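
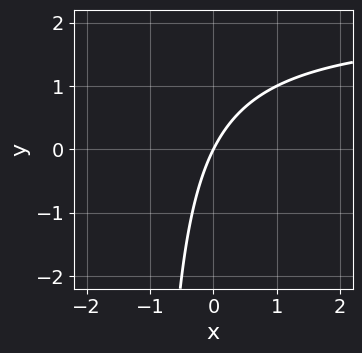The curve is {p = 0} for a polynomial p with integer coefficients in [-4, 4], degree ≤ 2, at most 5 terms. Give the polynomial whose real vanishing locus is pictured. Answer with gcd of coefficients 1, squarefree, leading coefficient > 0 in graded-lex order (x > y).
1. Degree: a generic line meets the curve in up to 2 points, so deg p = 2.
2. From the axis intercepts and sections: one x-axis crossing is at x = 0; it crosses the y-axis at the gridline y = 0.
3. These observations pin down the coefficients.

x*y - 2*x + y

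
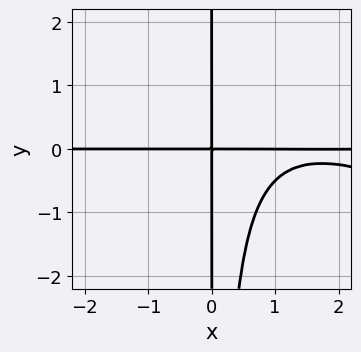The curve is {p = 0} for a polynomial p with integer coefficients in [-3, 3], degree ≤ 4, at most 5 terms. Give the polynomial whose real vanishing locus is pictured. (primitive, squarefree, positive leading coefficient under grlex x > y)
x^3*y + 2*x^2*y^2 - 3*x^2*y + 3*x*y

First, the degree is 4 — the shape is more complex than any degree-3 curve.
Next, from the axis intercepts and sections: the visible x-axis segment lies entirely on the curve; every point of the y-axis in the box is on the curve.
Finally, solving for integer coefficients yields p as stated.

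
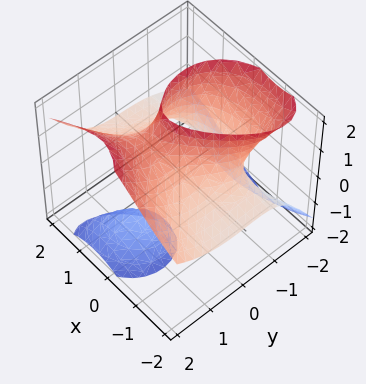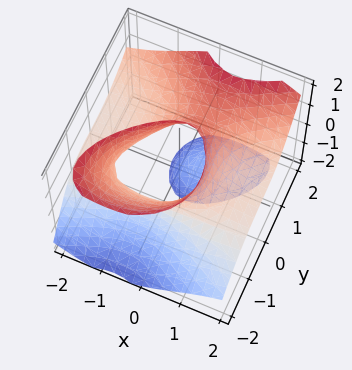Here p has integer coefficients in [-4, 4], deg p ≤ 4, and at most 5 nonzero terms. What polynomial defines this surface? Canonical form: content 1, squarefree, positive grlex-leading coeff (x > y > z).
(a) The picture has 2 separate pieces. Treating them together as one polynomial.
(b) The degree is 3 — no degree-2 surface has this shape.
(c) From the visible intercepts: the surface avoids every integer x-axis point in the box; one y-axis crossing is at y = -1.
(d) Solving for integer coefficients yields p as stated.

3*x^2*z - 2*x*y*z - 2*y^3 + 2*y*z^2 - 2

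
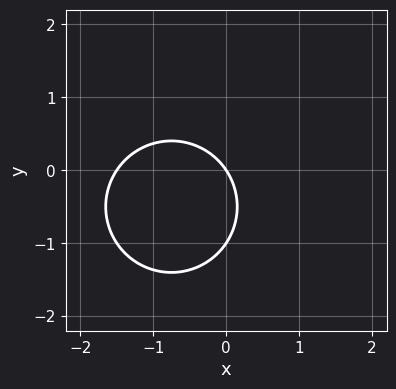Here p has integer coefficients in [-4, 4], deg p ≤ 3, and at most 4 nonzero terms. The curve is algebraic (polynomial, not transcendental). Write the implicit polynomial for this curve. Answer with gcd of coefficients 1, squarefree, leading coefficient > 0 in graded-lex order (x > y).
2*x^2 + 2*y^2 + 3*x + 2*y

(a) Degree: the shape is more complex than any degree-1 curve, so deg p = 2.
(b) Checking where it meets the axes: it crosses the x-axis at the gridline x = 0; among the integer gridlines, it crosses the y-axis at y ∈ {-1, 0}.
(c) These observations pin down the coefficients.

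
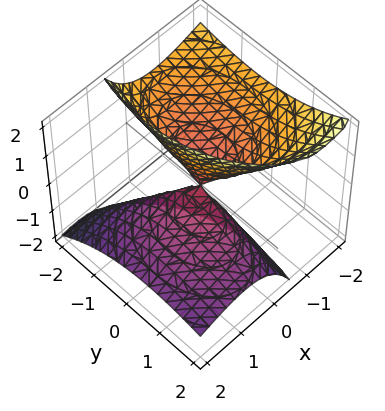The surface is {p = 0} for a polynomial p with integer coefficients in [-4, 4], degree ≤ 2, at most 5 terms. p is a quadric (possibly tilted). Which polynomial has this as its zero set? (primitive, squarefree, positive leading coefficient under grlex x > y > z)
I count 2 distinct pieces. Treating them together as one polynomial.
The degree is 2 — the shape is more complex than any degree-1 surface.
Observable constraints: it meets the y-axis at y = 0 (among the integer gridlines); it meets the z-axis at z = 0 (among the integer gridlines).
Putting this together gives p.

2*x^2 + 3*x*z + y^2 + y*z - z^2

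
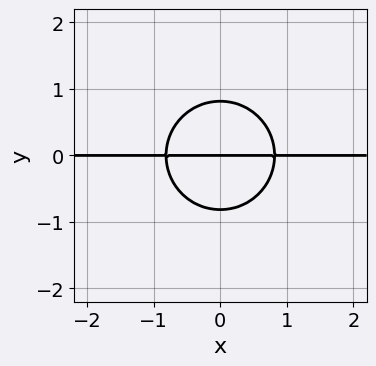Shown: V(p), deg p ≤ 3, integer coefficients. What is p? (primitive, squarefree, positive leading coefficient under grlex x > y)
(a) deg p = 3. A generic line meets the curve in up to 3 points.
(b) Symmetries: mirror symmetry x ↦ −x ⇒ only even powers of x.
(c) Observable constraints: the visible x-axis segment lies entirely on the curve; it crosses the y-axis at the gridline y = 0.
(d) Together with the visible shape, these determine p as stated.

3*x^2*y + 3*y^3 - 2*y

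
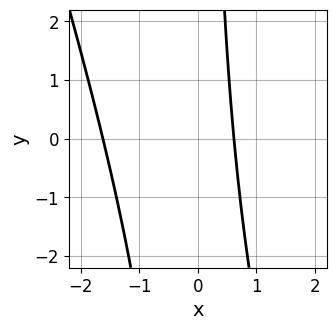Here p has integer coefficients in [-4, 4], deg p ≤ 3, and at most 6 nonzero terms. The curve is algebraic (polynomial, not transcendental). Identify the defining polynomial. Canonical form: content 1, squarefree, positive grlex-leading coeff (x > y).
3*x^2 + x*y + 3*x - 3

(a) deg p = 2. No degree-1 curve has this shape.
(b) Against the integer gridlines: no y-intercept at any integer in the box.
(c) Matching integer coefficients to the picture gives p.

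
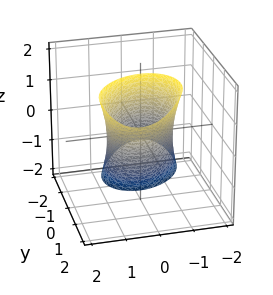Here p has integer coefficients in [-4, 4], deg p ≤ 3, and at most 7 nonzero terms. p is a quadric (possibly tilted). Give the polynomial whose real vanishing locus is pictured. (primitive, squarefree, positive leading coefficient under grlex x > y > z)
2*x^2 - x*y + 2*y^2 - 3*y*z + z^2 - 2

First, deg p = 2.
Then, from the axis intercepts and sections: the x-axis gridline crossings are at x ∈ {-1, 1}; the y-axis gridline crossings are at y ∈ {-1, 1}.
Finally, these observations pin down the coefficients.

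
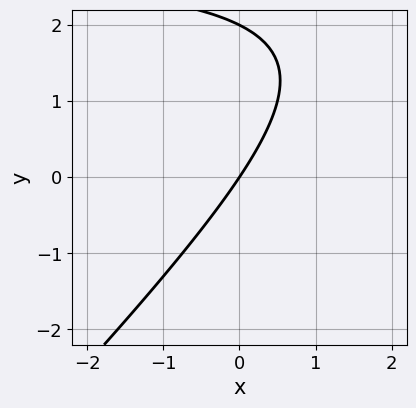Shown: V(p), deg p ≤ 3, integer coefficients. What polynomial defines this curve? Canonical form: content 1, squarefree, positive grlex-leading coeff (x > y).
1. The degree is 2 — the shape is more complex than any degree-1 curve.
2. Against the integer gridlines: it crosses the x-axis at the gridline x = 0; among the integer gridlines, it crosses the y-axis at y ∈ {0, 2}.
3. Putting this together gives p.

x*y - y^2 - 3*x + 2*y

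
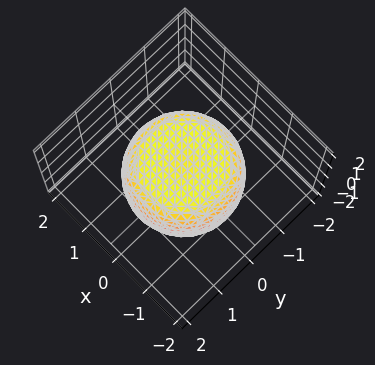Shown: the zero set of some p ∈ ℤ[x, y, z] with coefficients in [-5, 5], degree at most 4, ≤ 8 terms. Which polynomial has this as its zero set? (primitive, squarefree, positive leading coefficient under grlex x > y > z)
Degree: the shape is more complex than any degree-3 surface, so deg p = 4.
By symmetry, the surface is invariant under rotation about z: p = q(x² + y², z).
Checking where it meets the axes: a circular section at z = -1 has radius exactly 1; the z-axis gridline crossings are at z ∈ {-1, 1}.
Together with the visible shape, these determine p as stated.

2*x^4 + 4*x^2*y^2 + 2*y^4 - 2*x^2 - 2*y^2 + 3*z^2 - 3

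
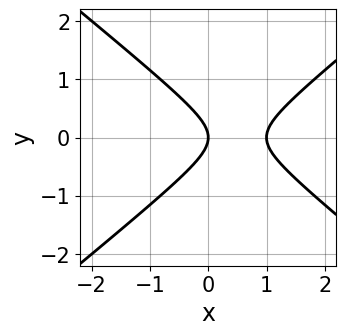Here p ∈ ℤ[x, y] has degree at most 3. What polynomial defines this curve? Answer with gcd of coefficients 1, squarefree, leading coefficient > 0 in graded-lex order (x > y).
2*x^2 - 3*y^2 - 2*x

deg p = 2.
Symmetries: the y ↦ −y reflection is a symmetry, so y appears only in even powers.
From the visible intercepts: one y-axis crossing is at y = 0; the x-axis gridline crossings are at x ∈ {0, 1}.
Fitting integer coefficients to these (and the overall shape) gives p.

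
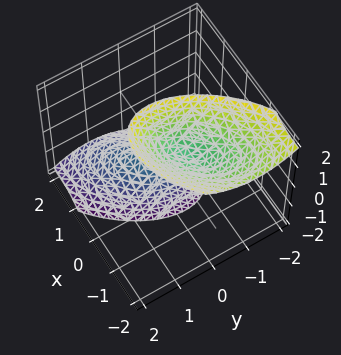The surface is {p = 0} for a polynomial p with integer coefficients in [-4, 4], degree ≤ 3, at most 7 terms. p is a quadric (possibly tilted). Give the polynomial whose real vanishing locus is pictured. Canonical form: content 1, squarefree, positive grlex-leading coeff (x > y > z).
3*x^2 - 3*x*y + 3*x*z + 3*y^2 - z^2 + 1

(a) The picture has 2 separate pieces. Treating them together as one polynomial.
(b) The degree is 2 — the shape is more complex than any degree-1 surface.
(c) Observable constraints: it misses every integer gridline on the x-axis; it misses every integer gridline on the y-axis.
(d) Fitting integer coefficients to these (and the overall shape) gives p. Check: (0, 0, 1) on the z-axis lies on the surface, and p(0, 0, 1) = 0. ✓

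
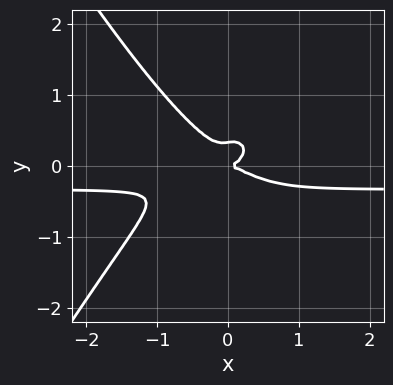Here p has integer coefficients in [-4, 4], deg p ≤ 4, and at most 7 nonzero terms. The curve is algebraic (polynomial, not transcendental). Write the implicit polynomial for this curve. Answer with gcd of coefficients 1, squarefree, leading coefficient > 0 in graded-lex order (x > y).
3*x^3*y - x*y^3 + x^3 + 3*y^3 - y^2

1. The degree is 4 — no degree-3 curve has this shape.
2. From the visible intercepts: it crosses the x-axis at the gridline x = 0; one y-axis crossing is at y = 0.
3. Together with the visible shape, these determine p as stated.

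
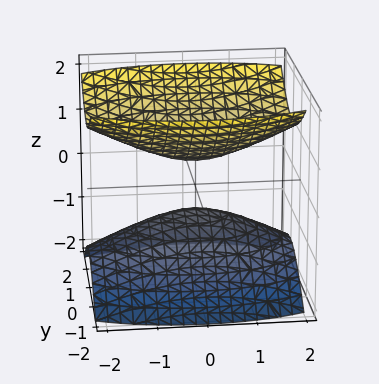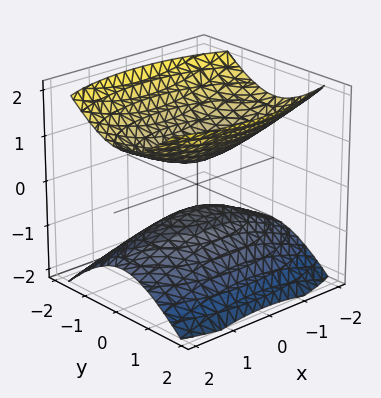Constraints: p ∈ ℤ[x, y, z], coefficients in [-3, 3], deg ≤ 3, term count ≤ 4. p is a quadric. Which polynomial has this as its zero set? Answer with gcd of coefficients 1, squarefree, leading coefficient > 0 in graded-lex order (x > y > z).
(a) There are 2 components. They look like related sheets of one shape, so recover p as a whole.
(b) Degree: two separate bowl-shaped sheets opening away from each other; a quadric, so deg p = 2.
(c) Symmetries: it's symmetric under y → −y, forcing even powers of y; mirror symmetry z ↦ −z ⇒ only even powers of z; mirror symmetry x ↦ −x ⇒ only even powers of x.
(d) From the axis intercepts and sections: no x-intercept at any integer in the box; the surface avoids every integer y-axis point in the box.
(e) Solving for integer coefficients yields p as stated.

x^2 + 3*y^2 - 3*z^2 + 1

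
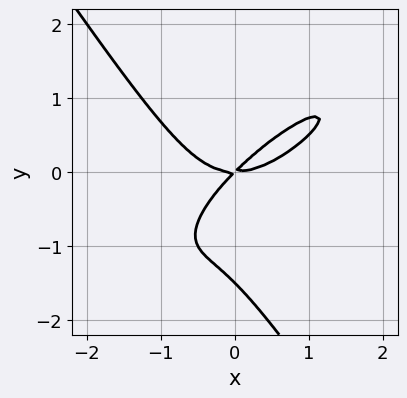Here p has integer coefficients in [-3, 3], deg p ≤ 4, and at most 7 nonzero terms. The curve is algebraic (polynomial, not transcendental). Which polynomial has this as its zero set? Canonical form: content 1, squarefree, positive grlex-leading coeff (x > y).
Degree: a generic line meets the curve in up to 3 points, so deg p = 3.
Reading off the gridlines: it crosses the x-axis at the gridline x = 0; one y-axis crossing is at y = 0.
Together with the visible shape, these determine p as stated.

2*x^3 - 3*x^2*y + 2*y^3 - 3*x*y + 3*y^2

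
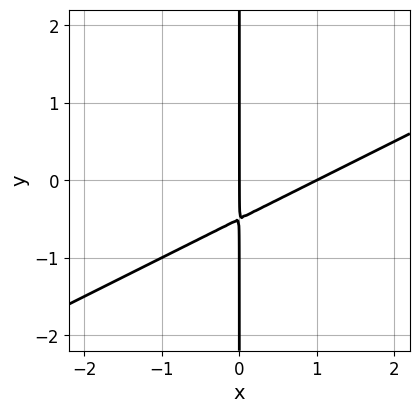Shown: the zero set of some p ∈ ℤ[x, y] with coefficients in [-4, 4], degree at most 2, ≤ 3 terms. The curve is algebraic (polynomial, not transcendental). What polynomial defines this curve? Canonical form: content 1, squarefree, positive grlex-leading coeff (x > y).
x^2 - 2*x*y - x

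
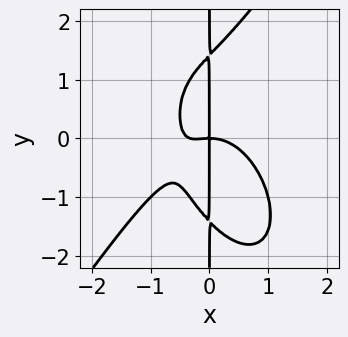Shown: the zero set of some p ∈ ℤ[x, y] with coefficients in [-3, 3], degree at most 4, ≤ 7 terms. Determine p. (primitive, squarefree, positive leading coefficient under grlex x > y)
(a) Degree: the shape is more complex than any degree-3 curve, so deg p = 4.
(b) Observable constraints: the visible y-axis segment lies entirely on the curve; one x-axis crossing is at x = 0.
(c) Assembling these constraints gives the stated polynomial.

3*x^4 - x*y^3 + x^3 + 3*x^2*y + 2*x*y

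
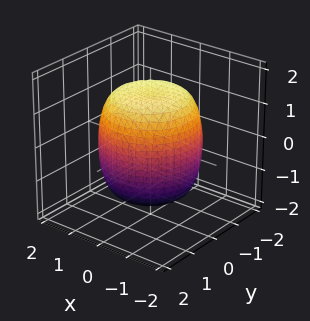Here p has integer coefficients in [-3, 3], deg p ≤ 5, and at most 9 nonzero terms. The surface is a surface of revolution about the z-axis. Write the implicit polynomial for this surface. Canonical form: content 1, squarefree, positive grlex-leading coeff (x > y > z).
x^4 + 2*x^2*y^2 + y^4 - x^2 - y^2 + z^2 - 2

First, deg p = 4. A generic line meets the surface in up to 4 points.
Next, by symmetry, every cross-section ⟂ z is a circle, so x, y appear only via x² + y².
Then, checking where it meets the axes: a circular section at z = 1 has radius between 1 and 2.
Finally, fitting integer coefficients to these (and the overall shape) gives p.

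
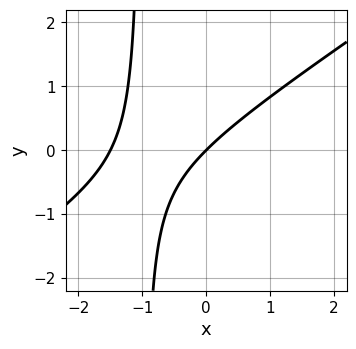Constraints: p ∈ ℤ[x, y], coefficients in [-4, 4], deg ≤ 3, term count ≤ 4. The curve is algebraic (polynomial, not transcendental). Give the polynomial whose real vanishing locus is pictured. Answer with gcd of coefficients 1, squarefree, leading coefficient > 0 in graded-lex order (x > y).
2*x^2 - 3*x*y + 3*x - 3*y

First, the degree is 2 — a generic line meets the curve in up to 2 points.
Then, from the visible intercepts: one y-axis crossing is at y = 0; it meets the x-axis at x = 0 (among the integer gridlines).
Finally, the integer polynomial consistent with all of this is the stated p.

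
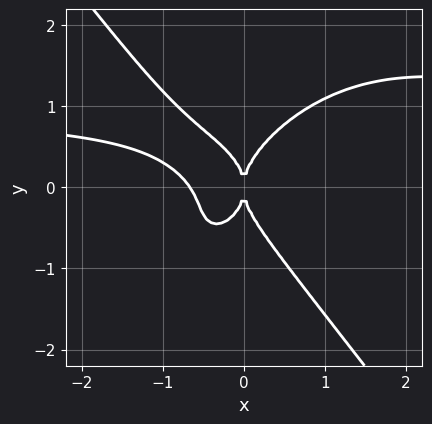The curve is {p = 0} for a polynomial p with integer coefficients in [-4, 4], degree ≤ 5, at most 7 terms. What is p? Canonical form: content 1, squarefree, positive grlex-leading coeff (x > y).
(a) The degree is 4 — no degree-3 curve has this shape.
(b) From the visible intercepts: it meets the x-axis at x = 0 (among the integer gridlines); it crosses the y-axis at the gridline y = 0.
(c) Solving for integer coefficients yields p as stated.

3*x^3*y - x^2*y^2 + 2*y^4 - 3*x^3 - 2*x^2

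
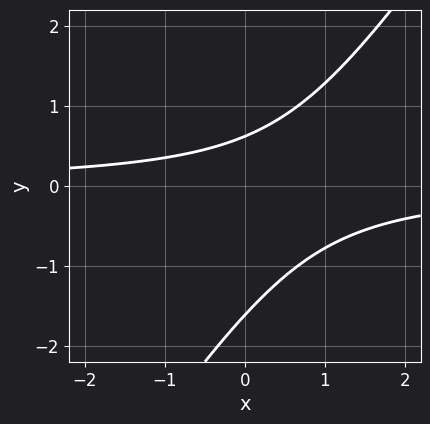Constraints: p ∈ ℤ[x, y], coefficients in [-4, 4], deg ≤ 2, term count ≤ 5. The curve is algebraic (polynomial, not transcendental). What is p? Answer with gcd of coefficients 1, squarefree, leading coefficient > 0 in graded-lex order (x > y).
1. deg p = 2.
2. From the axis intercepts and sections: it misses every integer gridline on the x-axis.
3. Solving for integer coefficients yields p as stated.

3*x*y - 2*y^2 - 2*y + 2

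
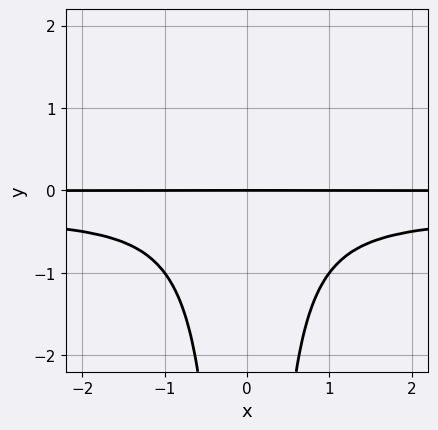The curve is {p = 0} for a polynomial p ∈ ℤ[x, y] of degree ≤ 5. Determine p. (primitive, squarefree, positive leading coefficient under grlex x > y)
Degree: a generic line meets the curve in up to 4 points, so deg p = 4.
Symmetries: the x ↦ −x reflection is a symmetry, so x appears only in even powers.
Observable constraints: every point of the x-axis in the box is on the curve; one y-axis crossing is at y = 0.
Matching integer coefficients to the picture gives p.

3*x^2*y^2 + x^2*y + 2*y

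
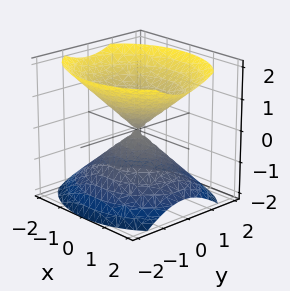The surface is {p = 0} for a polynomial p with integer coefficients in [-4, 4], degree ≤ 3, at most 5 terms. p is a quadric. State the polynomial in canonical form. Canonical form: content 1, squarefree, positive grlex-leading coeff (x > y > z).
2*x^2 + 3*y^2 - 3*z^2

(a) The picture has 2 separate pieces. They look like related sheets of one shape, so recover p as a whole.
(b) The degree is 2 — two nappes meeting at a single point; a quadric.
(c) Symmetries: the y ↦ −y reflection is a symmetry, so y appears only in even powers; the z ↦ −z reflection is a symmetry, so z appears only in even powers; the x ↦ −x reflection is a symmetry, so x appears only in even powers.
(d) Reading off the gridlines: it meets the x-axis at x = 0 (among the integer gridlines); it crosses the y-axis at the gridline y = 0; it crosses the z-axis at the gridline z = 0.
(e) Putting this together gives p.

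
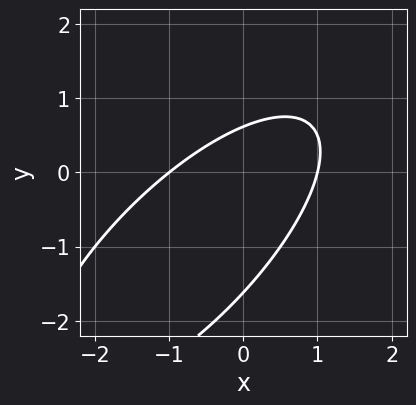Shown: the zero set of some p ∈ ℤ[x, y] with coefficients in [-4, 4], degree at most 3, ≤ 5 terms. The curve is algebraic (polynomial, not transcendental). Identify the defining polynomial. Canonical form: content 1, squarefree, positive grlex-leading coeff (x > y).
(a) Degree: the shape is more complex than any degree-1 curve, so deg p = 2.
(b) Reading off the gridlines: among the integer gridlines, it crosses the x-axis at x ∈ {-1, 1}.
(c) Together with the visible shape, these determine p as stated.

2*x^2 - 3*x*y + 2*y^2 + 2*y - 2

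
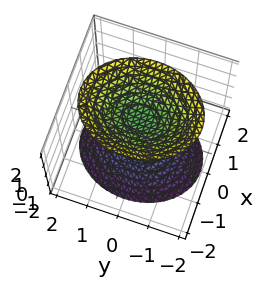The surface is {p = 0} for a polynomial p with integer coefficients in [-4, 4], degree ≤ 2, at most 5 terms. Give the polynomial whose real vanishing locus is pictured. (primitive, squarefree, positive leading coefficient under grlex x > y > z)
3*x^2 + 2*y^2 - 2*z^2 + 2

(a) The picture has 2 separate pieces. Treating them together as one polynomial.
(b) The degree is 2 — two sheets facing apart; a quadric.
(c) Symmetries: mirror symmetry y ↦ −y ⇒ only even powers of y; it's symmetric under z → −z, forcing even powers of z; it's symmetric under x → −x, forcing even powers of x.
(d) From the visible intercepts: the z-axis gridline crossings are at z ∈ {-1, 1}; the surface avoids every integer x-axis point in the box; the surface avoids every integer y-axis point in the box.
(e) These observations pin down the coefficients.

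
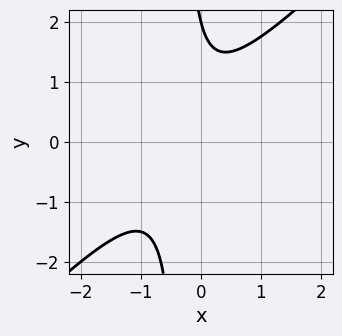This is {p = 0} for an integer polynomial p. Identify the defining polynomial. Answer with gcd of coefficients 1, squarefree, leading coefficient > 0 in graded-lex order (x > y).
deg p = 2. A generic line meets the curve in up to 2 points.
Reading off the gridlines: it meets the y-axis at y = 2 (among the integer gridlines); no x-intercept at any integer in the box.
Fitting integer coefficients to these (and the overall shape) gives p.

3*x^2 - 3*x*y + 2*x - y + 2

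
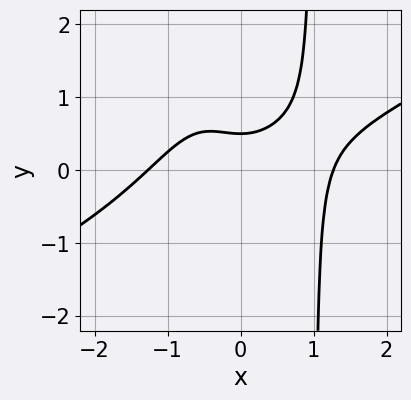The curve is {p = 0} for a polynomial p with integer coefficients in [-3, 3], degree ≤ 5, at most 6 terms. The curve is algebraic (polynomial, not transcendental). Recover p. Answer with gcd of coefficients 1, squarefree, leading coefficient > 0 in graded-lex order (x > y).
x^4 - 2*x^3*y - x^2 + 2*y - 1

Degree: no degree-3 curve has this shape, so deg p = 4.
Solving for integer coefficients yields p as stated.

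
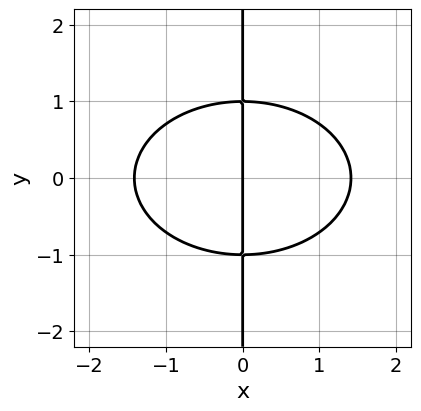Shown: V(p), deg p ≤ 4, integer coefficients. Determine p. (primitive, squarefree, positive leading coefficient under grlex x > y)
x^3 + 2*x*y^2 - 2*x

1. deg p = 3. No degree-2 curve has this shape.
2. Symmetries: mirror symmetry y ↦ −y ⇒ only even powers of y.
3. From the visible intercepts: one x-axis crossing is at x = 0; the visible y-axis segment lies entirely on the curve.
4. Matching integer coefficients to the picture gives p.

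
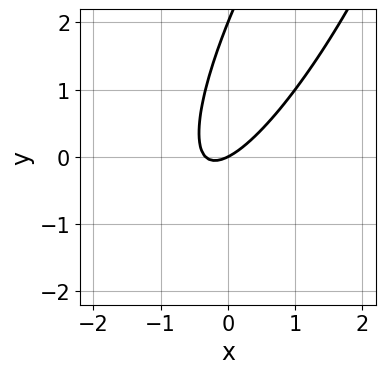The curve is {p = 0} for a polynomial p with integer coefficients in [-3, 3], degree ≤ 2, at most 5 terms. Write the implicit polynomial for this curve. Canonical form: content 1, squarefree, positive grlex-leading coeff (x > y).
3*x^2 - 3*x*y + y^2 + x - 2*y

(a) Degree: a generic line meets the curve in up to 2 points, so deg p = 2.
(b) From the visible intercepts: it crosses the x-axis at the gridline x = 0; among the integer gridlines, it crosses the y-axis at y ∈ {0, 2}.
(c) Matching integer coefficients to the picture gives p.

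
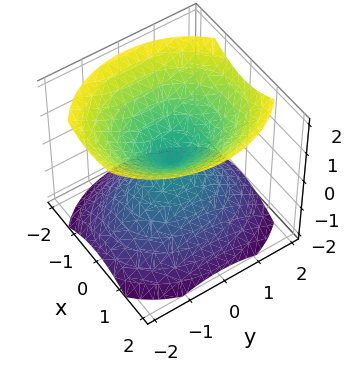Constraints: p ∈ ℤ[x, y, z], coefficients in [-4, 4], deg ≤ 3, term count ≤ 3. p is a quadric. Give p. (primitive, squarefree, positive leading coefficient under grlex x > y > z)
3*x^2 + 2*y^2 - 3*z^2

(a) I count 2 distinct pieces. Treating them together as one polynomial.
(b) Degree: a double cone through the origin; a quadric, so deg p = 2.
(c) Symmetries: the z ↦ −z reflection is a symmetry, so z appears only in even powers; it's symmetric under y → −y, forcing even powers of y; mirror symmetry x ↦ −x ⇒ only even powers of x.
(d) From the axis intercepts and sections: it crosses the y-axis at the gridline y = 0; it meets the z-axis at z = 0 (among the integer gridlines).
(e) Matching integer coefficients to the picture gives p.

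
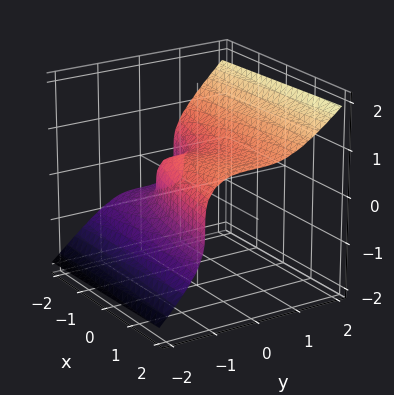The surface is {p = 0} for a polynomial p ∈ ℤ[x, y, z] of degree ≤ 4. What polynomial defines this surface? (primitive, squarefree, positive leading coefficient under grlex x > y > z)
(a) deg p = 3.
(b) Observable constraints: one x-axis crossing is at x = -1.
(c) Matching integer coefficients to the picture gives p.

2*y^3 - 3*z^3 + x + 1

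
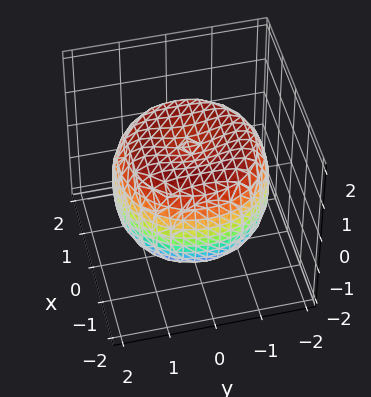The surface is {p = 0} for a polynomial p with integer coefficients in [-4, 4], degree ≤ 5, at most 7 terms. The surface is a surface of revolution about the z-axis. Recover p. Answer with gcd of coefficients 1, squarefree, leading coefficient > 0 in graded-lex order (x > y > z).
x^4 + 2*x^2*y^2 + y^4 - 2*x^2 - 2*y^2 + 2*z^2 - 2

1. Degree: no degree-3 surface has this shape, so deg p = 4.
2. Symmetry: the surface is invariant under rotation about z: p = q(x² + y², z).
3. From the axis intercepts and sections: a circular section at z = 0 has radius between 1 and 2; the z-axis gridline crossings are at z ∈ {-1, 1}.
4. The integer polynomial consistent with all of this is the stated p.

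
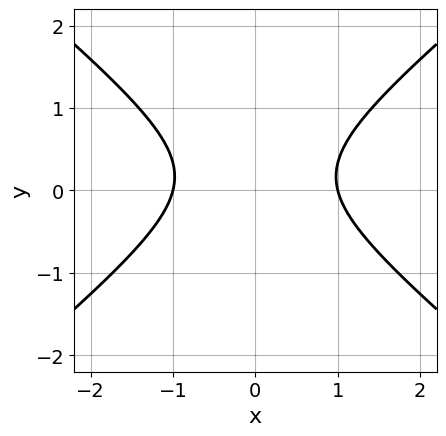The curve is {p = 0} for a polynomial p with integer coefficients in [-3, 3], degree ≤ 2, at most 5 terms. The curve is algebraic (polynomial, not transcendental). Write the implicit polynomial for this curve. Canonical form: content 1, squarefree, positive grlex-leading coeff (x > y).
2*x^2 - 3*y^2 + y - 2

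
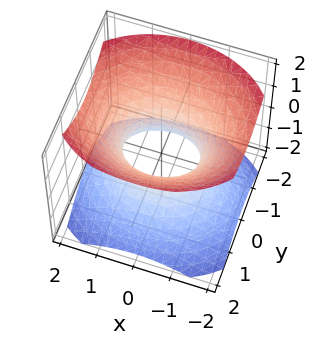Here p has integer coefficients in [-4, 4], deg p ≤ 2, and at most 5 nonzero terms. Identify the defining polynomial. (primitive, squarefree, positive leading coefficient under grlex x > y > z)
First, the degree is 2 — an hourglass — one-sheet hyperboloid; a quadric.
Next, symmetries: mirror symmetry y ↦ −y ⇒ only even powers of y; the x ↦ −x reflection is a symmetry, so x appears only in even powers; the z ↦ −z reflection is a symmetry, so z appears only in even powers.
Next, checking where it meets the axes: no z-intercept at any integer in the box; among the integer gridlines, it crosses the x-axis at x ∈ {-1, 1}.
Finally, assembling these constraints gives the stated polynomial.

2*x^2 + 3*y^2 - 3*z^2 - 2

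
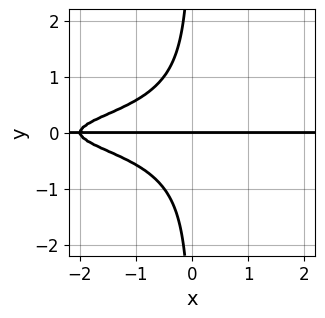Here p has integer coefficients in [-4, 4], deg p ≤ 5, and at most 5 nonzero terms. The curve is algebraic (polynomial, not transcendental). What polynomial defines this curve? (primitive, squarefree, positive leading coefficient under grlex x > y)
3*x*y^3 + x*y + 2*y

Degree: a generic line meets the curve in up to 4 points, so deg p = 4.
Reading off the gridlines: it crosses the y-axis at the gridline y = 0; the visible x-axis segment lies entirely on the curve.
Matching integer coefficients to the picture gives p.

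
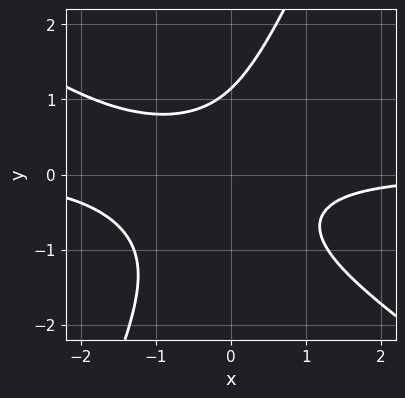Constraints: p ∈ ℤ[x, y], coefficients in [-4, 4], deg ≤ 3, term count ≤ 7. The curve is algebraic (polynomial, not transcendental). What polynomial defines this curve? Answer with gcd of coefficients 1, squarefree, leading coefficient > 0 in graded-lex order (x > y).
(a) Degree: no degree-2 curve has this shape, so deg p = 3.
(b) Observable constraints: it misses every integer gridline on the x-axis.
(c) These observations pin down the coefficients.

3*x^2*y + 3*x*y^2 - 2*y^3 + 3*x*y + 3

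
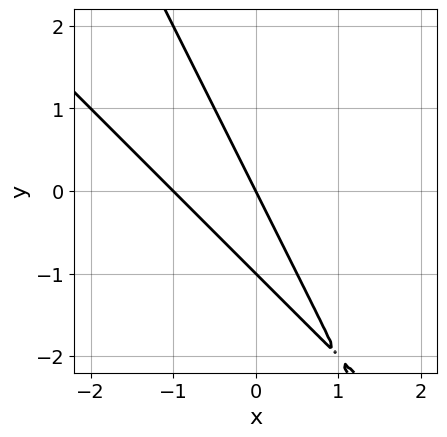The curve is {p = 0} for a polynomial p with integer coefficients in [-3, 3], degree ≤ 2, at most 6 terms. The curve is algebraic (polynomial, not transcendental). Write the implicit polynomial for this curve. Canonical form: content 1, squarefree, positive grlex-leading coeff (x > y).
2*x^2 + 3*x*y + y^2 + 2*x + y

1. The degree is 2 — the shape is more complex than any degree-1 curve.
2. Against the integer gridlines: the y-axis gridline crossings are at y ∈ {-1, 0}; among the integer gridlines, it crosses the x-axis at x ∈ {-1, 0}.
3. Solving for integer coefficients yields p as stated.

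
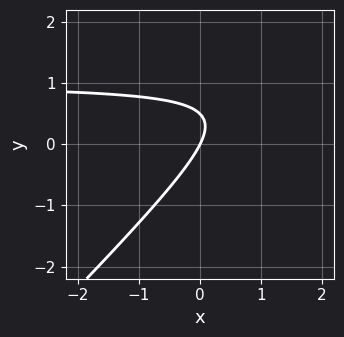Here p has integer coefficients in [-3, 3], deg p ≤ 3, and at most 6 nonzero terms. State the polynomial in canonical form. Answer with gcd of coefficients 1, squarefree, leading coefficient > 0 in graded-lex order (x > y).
2*x*y - 2*y^2 - 2*x + y

(a) Degree: the shape is more complex than any degree-1 curve, so deg p = 2.
(b) From the visible intercepts: it meets the y-axis at y = 0 (among the integer gridlines); it meets the x-axis at x = 0 (among the integer gridlines).
(c) Together with the visible shape, these determine p as stated.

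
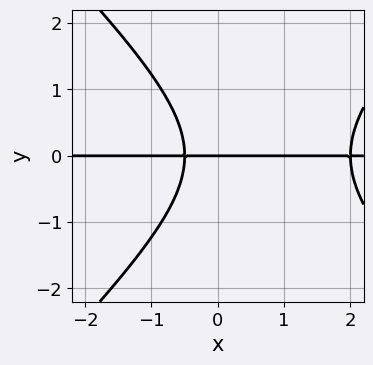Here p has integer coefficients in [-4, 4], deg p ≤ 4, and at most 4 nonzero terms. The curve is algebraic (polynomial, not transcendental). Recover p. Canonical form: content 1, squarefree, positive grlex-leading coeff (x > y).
2*x^2*y - 2*y^3 - 3*x*y - 2*y

deg p = 3. No degree-2 curve has this shape.
Checking where it meets the axes: the visible x-axis segment lies entirely on the curve; it crosses the y-axis at the gridline y = 0.
Fitting integer coefficients to these (and the overall shape) gives p.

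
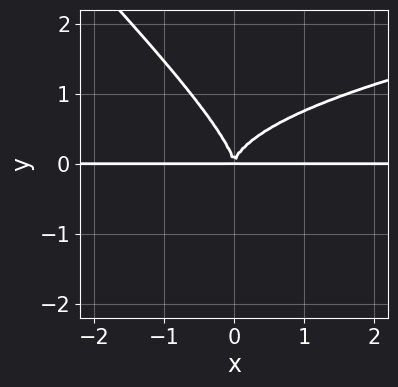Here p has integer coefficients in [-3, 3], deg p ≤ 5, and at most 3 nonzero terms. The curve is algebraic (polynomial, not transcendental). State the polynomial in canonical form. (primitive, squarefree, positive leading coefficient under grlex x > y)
x*y^3 + y^4 - x^2*y

1. The degree is 4 — no degree-3 curve has this shape.
2. Observable constraints: every point of the x-axis in the box is on the curve.
3. Fitting integer coefficients to these (and the overall shape) gives p.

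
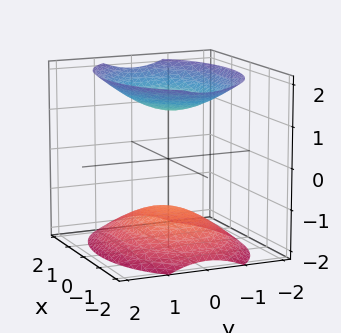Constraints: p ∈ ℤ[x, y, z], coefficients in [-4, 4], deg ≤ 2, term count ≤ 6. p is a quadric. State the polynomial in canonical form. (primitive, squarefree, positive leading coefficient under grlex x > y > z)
(a) The picture has 2 separate pieces.
(b) deg p = 2.
(c) Symmetries: it's symmetric under x → −x, forcing even powers of x; the z ↦ −z reflection is a symmetry, so z appears only in even powers; it's symmetric under y → −y, forcing even powers of y.
(d) From the visible intercepts: no x-intercept at any integer in the box; the surface avoids every integer y-axis point in the box.
(e) Matching integer coefficients to the picture gives p.

x^2 + 2*y^2 - 2*z^2 + 3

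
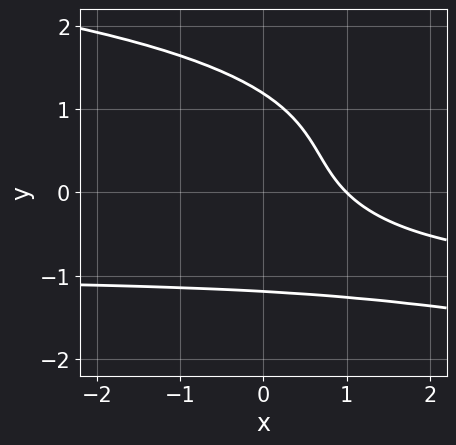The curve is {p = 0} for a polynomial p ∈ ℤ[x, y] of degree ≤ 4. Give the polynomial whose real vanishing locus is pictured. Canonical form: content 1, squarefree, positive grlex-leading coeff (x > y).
y^4 + 2*x*y + 2*x - 2

(a) The degree is 4 — no degree-3 curve has this shape.
(b) Against the integer gridlines: one x-axis crossing is at x = 1.
(c) Matching integer coefficients to the picture gives p.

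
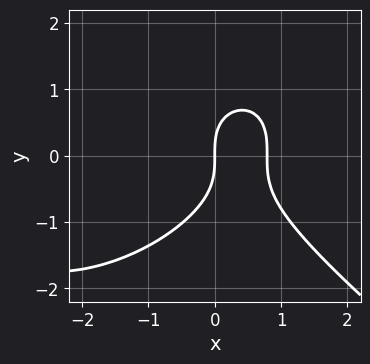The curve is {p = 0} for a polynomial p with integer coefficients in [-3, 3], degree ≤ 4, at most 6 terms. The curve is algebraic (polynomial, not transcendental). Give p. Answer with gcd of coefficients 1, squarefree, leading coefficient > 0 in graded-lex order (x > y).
x^3 + 2*y^3 + 3*x^2 - 3*x

deg p = 3.
Against the integer gridlines: one x-axis crossing is at x = 0; one y-axis crossing is at y = 0.
Putting this together gives p.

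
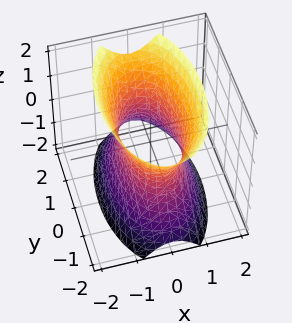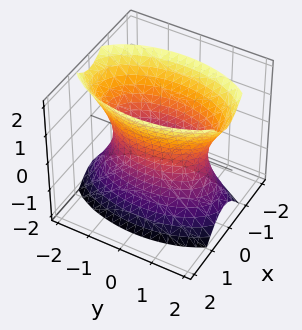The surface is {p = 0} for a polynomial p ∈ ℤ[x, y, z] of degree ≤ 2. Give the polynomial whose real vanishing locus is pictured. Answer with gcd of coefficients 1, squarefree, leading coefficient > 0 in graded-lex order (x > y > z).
Degree: one connected sheet with a waist; a quadric, so deg p = 2.
Symmetries: the z ↦ −z reflection is a symmetry, so z appears only in even powers; it's symmetric under y → −y, forcing even powers of y; the x ↦ −x reflection is a symmetry, so x appears only in even powers.
Reading off the gridlines: the surface avoids every integer z-axis point in the box.
Matching integer coefficients to the picture gives p.

3*x^2 + y^2 - z^2 - 2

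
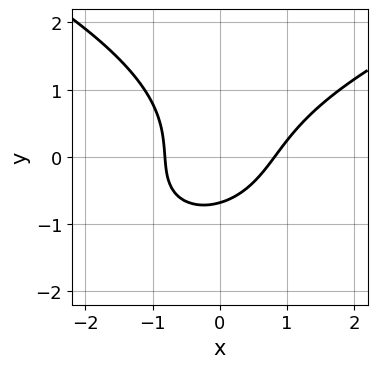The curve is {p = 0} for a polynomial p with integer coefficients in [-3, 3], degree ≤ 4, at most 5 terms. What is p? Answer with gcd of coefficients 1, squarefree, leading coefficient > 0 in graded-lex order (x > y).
2*y^3 - 3*x^2 + 2*x*y + 2*y + 2

(a) deg p = 3. The shape is more complex than any degree-2 curve.
(b) Matching integer coefficients to the picture gives p.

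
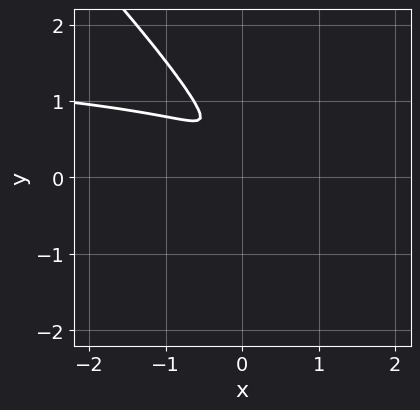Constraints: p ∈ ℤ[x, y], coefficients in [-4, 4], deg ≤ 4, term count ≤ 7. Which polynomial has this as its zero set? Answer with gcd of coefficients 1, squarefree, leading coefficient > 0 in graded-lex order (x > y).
(a) The degree is 4 — no degree-3 curve has this shape.
(b) Solving for integer coefficients yields p as stated.

3*x*y^3 + 3*y^4 - x^2*y + 3*x*y^2 + 3*x^2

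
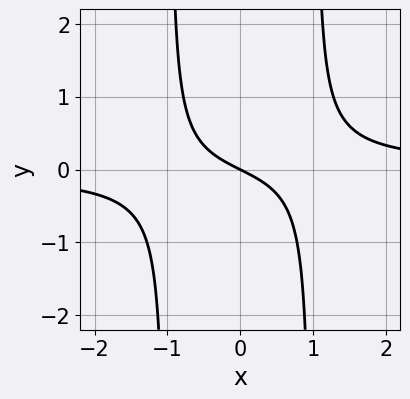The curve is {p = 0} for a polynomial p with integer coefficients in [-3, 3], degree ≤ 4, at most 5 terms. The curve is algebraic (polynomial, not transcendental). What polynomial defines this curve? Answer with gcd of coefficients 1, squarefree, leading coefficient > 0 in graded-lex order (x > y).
2*x^2*y - x - 2*y

(a) Degree: the shape is more complex than any degree-2 curve, so deg p = 3.
(b) Reading off the gridlines: it meets the x-axis at x = 0 (among the integer gridlines); one y-axis crossing is at y = 0.
(c) Together with the visible shape, these determine p as stated.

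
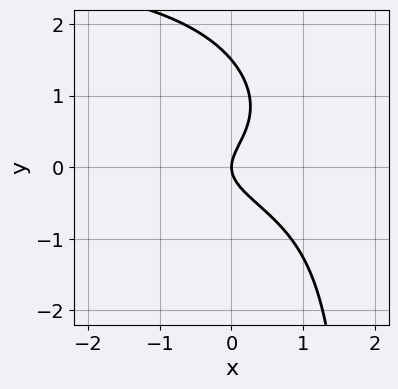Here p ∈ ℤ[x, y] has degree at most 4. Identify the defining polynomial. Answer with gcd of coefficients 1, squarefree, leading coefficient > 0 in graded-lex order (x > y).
First, the degree is 4 — the shape is more complex than any degree-3 curve.
Then, against the integer gridlines: one y-axis crossing is at y = 0; it meets the x-axis at x = 0 (among the integer gridlines).
Finally, together with the visible shape, these determine p as stated.

x*y^3 - 3*x*y^2 - 2*y^3 + 3*y^2 - 2*x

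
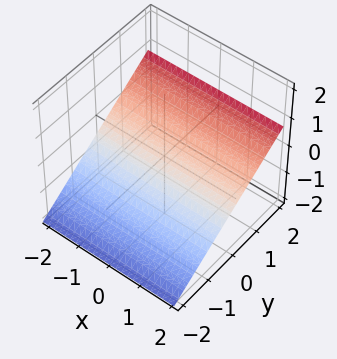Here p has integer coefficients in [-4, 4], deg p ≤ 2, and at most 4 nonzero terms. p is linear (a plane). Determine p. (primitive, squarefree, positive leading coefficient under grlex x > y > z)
(a) deg p = 1. The surface is flat (a plane).
(b) Observable constraints: no x-intercept at any integer in the box; one y-axis crossing is at y = 1.
(c) Solving for integer coefficients yields p as stated.

2*y - 3*z - 2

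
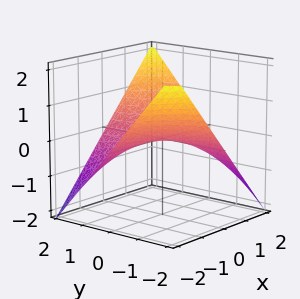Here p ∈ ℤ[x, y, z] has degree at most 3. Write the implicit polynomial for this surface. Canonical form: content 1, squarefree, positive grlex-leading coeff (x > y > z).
x*y - 2*z

1. The degree is 2 — a hyperbolic paraboloid; a quadric.
2. Against the integer gridlines: it crosses the z-axis at the gridline z = 0; the visible y-axis segment lies entirely on the surface; every point of the x-axis in the box is on the surface.
3. Assembling these constraints gives the stated polynomial.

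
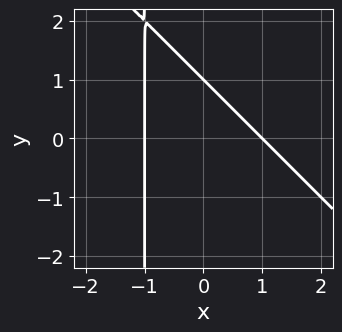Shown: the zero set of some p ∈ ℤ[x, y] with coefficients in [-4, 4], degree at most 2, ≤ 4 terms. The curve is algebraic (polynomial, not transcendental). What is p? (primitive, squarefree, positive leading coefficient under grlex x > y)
x^2 + x*y + y - 1

First, deg p = 2. The shape is more complex than any degree-1 curve.
Then, observable constraints: one y-axis crossing is at y = 1; among the integer gridlines, it crosses the x-axis at x ∈ {-1, 1}.
Finally, fitting integer coefficients to these (and the overall shape) gives p.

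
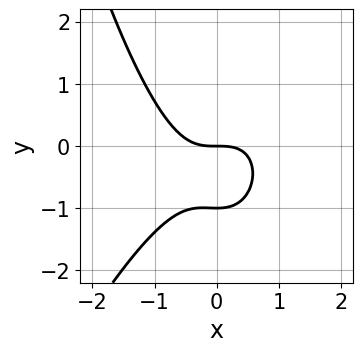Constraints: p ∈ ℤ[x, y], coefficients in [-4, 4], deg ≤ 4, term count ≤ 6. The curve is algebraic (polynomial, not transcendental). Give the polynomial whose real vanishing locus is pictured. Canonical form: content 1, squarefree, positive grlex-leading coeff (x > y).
3*x^3 - x^2*y + 3*y^2 + 3*y

First, the degree is 3 — a generic line meets the curve in up to 3 points.
Then, checking where it meets the axes: among the integer gridlines, it crosses the y-axis at y ∈ {-1, 0}; it crosses the x-axis at the gridline x = 0.
Finally, together with the visible shape, these determine p as stated.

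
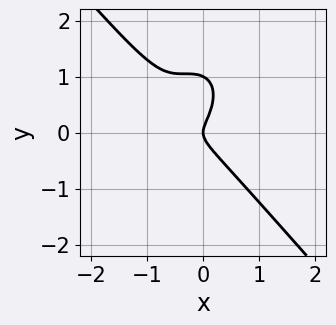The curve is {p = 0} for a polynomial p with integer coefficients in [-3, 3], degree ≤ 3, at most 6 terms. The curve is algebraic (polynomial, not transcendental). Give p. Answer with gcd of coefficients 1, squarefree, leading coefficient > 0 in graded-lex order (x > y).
3*x^3 + 2*y^3 + 3*x^2 - 2*y^2 + x

1. deg p = 3. The shape is more complex than any degree-2 curve.
2. From the axis intercepts and sections: the y-axis gridline crossings are at y ∈ {0, 1}; it meets the x-axis at x = 0 (among the integer gridlines).
3. The integer polynomial consistent with all of this is the stated p.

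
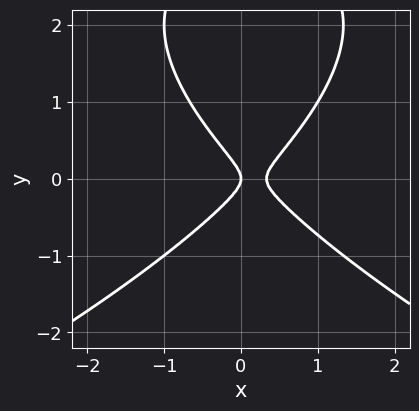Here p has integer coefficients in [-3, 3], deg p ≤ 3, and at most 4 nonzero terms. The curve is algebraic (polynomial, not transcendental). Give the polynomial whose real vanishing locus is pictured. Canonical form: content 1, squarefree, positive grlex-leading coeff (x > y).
1. The degree is 3 — a generic line meets the curve in up to 3 points.
2. Against the integer gridlines: it crosses the y-axis at the gridline y = 0; it crosses the x-axis at the gridline x = 0.
3. Assembling these constraints gives the stated polynomial.

y^3 + 3*x^2 - 3*y^2 - x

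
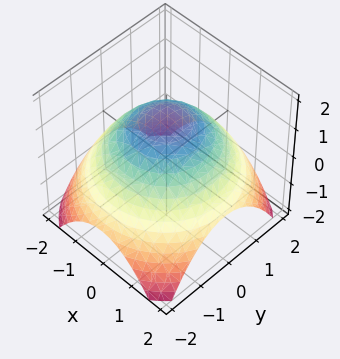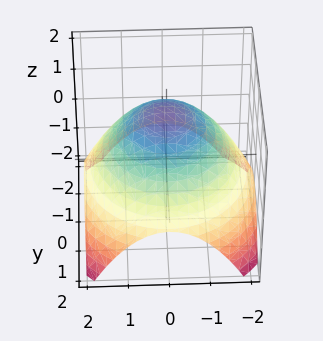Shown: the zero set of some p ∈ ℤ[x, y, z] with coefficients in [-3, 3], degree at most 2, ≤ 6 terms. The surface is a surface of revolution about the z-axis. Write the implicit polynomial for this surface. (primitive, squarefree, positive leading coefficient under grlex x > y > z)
x^2 + y^2 + 2*z - 3

1. deg p = 2.
2. By symmetry, the z-axis is an axis of rotation, so x and y enter only as x² + y².
3. Observable constraints: a circular section at z = 0 has radius between 1 and 2.
4. Solving for integer coefficients yields p as stated.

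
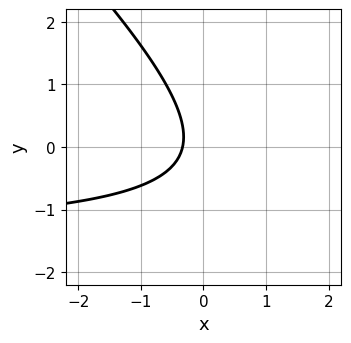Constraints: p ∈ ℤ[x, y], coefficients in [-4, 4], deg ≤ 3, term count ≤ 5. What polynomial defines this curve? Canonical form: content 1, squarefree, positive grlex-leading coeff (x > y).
2*x*y + 2*y^2 + 3*x + 1

(a) The degree is 2 — no degree-1 curve has this shape.
(b) From the axis intercepts and sections: it misses every integer gridline on the y-axis.
(c) Fitting integer coefficients to these (and the overall shape) gives p.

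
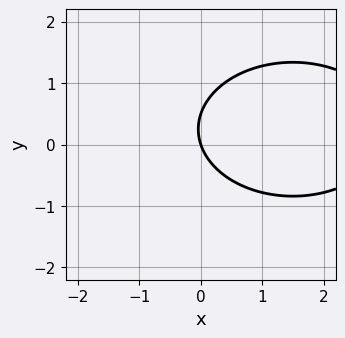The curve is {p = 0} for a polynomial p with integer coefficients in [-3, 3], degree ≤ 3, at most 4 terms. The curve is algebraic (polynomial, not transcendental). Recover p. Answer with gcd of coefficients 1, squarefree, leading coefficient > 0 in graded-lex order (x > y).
x^2 + 2*y^2 - 3*x - y

deg p = 2. A generic line meets the curve in up to 2 points.
Against the integer gridlines: one y-axis crossing is at y = 0; it crosses the x-axis at the gridline x = 0.
Putting this together gives p.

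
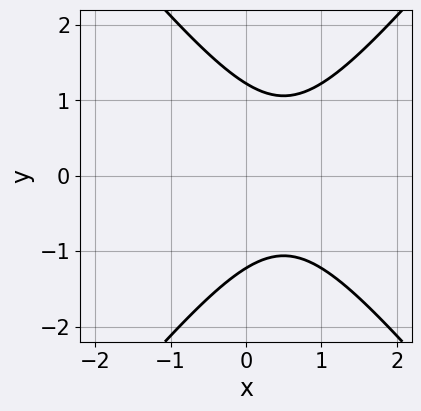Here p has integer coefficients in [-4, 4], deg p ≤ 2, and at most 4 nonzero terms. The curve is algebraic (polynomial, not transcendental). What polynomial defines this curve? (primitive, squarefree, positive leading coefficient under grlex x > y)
3*x^2 - 2*y^2 - 3*x + 3

1. The degree is 2 — the shape is more complex than any degree-1 curve.
2. Symmetries: mirror symmetry y ↦ −y ⇒ only even powers of y.
3. Observable constraints: it misses every integer gridline on the x-axis.
4. Fitting integer coefficients to these (and the overall shape) gives p.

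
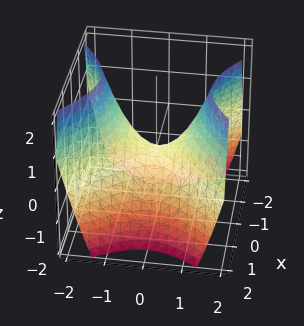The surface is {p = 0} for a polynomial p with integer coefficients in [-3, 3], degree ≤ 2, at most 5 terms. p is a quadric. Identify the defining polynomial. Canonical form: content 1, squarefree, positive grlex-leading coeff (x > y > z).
x^2 - y^2 + z

1. deg p = 2.
2. Symmetries: the x ↦ −x reflection is a symmetry, so x appears only in even powers; mirror symmetry y ↦ −y ⇒ only even powers of y.
3. From the visible intercepts: it crosses the y-axis at the gridline y = 0; it crosses the x-axis at the gridline x = 0; one z-axis crossing is at z = 0.
4. Solving for integer coefficients yields p as stated.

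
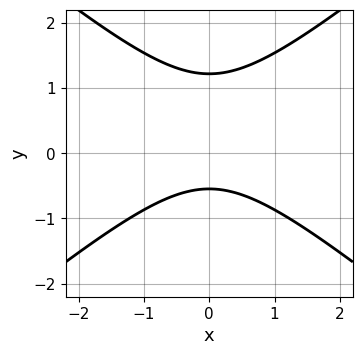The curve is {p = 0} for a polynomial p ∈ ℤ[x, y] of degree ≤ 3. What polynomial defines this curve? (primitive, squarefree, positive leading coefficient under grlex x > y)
First, degree: no degree-1 curve has this shape, so deg p = 2.
Then, symmetries: mirror symmetry x ↦ −x ⇒ only even powers of x.
Next, checking where it meets the axes: the curve avoids every integer x-axis point in the box.
Finally, assembling these constraints gives the stated polynomial.

2*x^2 - 3*y^2 + 2*y + 2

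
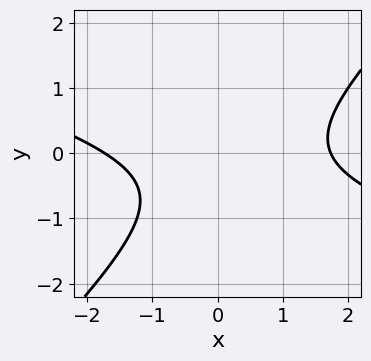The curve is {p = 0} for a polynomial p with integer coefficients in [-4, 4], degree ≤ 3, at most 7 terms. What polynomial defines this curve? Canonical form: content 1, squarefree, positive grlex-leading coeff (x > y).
First, the degree is 2 — a generic line meets the curve in up to 2 points.
Next, from the axis intercepts and sections: it misses every integer gridline on the y-axis.
Finally, solving for integer coefficients yields p as stated.

x^2 + 2*x*y - 3*y^2 - 2*y - 3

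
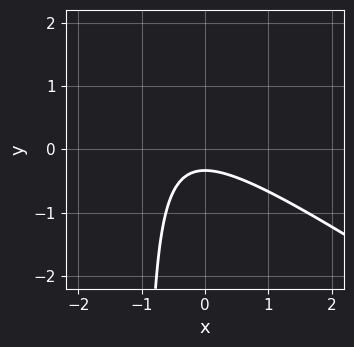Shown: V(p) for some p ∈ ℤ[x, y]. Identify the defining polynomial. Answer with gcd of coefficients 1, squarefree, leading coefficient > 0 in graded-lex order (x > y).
2*x^2 + 3*x*y + x + 3*y + 1

1. deg p = 2.
2. Against the integer gridlines: it misses every integer gridline on the x-axis.
3. Matching integer coefficients to the picture gives p.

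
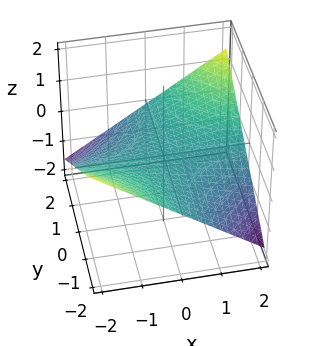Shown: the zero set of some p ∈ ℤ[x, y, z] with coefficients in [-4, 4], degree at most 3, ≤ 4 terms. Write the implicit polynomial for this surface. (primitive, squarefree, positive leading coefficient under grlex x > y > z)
x*y - 3*z

(a) deg p = 2.
(b) Reading off the gridlines: every point of the y-axis in the box is on the surface; one z-axis crossing is at z = 0.
(c) These observations pin down the coefficients.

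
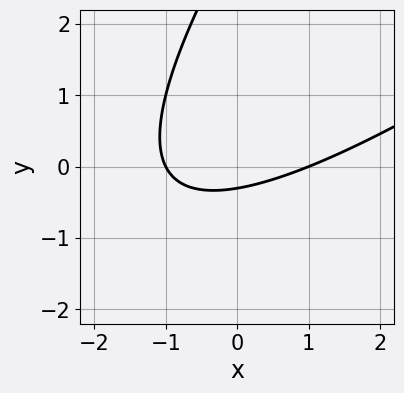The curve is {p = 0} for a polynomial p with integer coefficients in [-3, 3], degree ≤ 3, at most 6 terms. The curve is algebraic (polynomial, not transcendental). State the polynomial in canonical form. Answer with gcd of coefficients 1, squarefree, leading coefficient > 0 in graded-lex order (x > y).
First, degree: the shape is more complex than any degree-1 curve, so deg p = 2.
Next, against the integer gridlines: the x-axis gridline crossings are at x ∈ {-1, 1}.
Finally, matching integer coefficients to the picture gives p.

x^2 - 2*x*y + y^2 - 3*y - 1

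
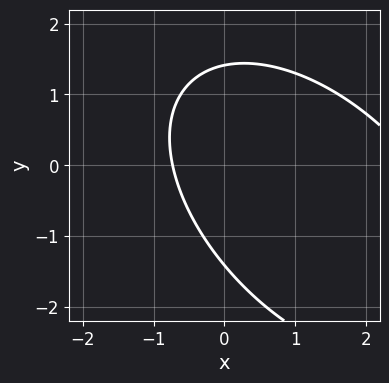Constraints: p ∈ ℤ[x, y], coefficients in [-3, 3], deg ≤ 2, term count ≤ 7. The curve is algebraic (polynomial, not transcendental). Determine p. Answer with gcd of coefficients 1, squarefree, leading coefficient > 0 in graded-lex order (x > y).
x^2 + x*y + y^2 - 2*x - 2

1. deg p = 2. No degree-1 curve has this shape.
2. Putting this together gives p.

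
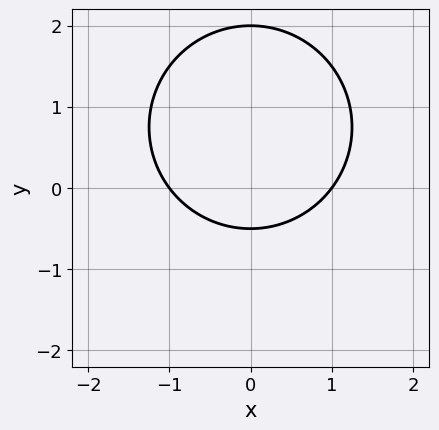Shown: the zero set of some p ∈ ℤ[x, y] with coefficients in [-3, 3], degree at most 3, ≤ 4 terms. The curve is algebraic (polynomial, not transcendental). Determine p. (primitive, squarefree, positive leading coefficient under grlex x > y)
(a) Degree: the shape is more complex than any degree-1 curve, so deg p = 2.
(b) Symmetries: mirror symmetry x ↦ −x ⇒ only even powers of x.
(c) Against the integer gridlines: one y-axis crossing is at y = 2; among the integer gridlines, it crosses the x-axis at x ∈ {-1, 1}.
(d) Together with the visible shape, these determine p as stated.

2*x^2 + 2*y^2 - 3*y - 2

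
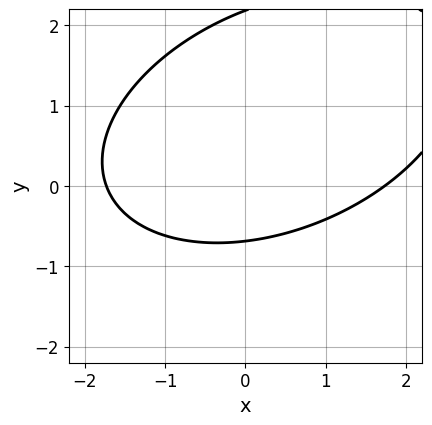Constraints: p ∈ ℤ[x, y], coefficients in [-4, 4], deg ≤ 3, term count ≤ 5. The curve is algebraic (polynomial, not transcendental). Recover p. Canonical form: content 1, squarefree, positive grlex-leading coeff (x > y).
1. Degree: the shape is more complex than any degree-1 curve, so deg p = 2.
2. Matching integer coefficients to the picture gives p.

x^2 - x*y + 2*y^2 - 3*y - 3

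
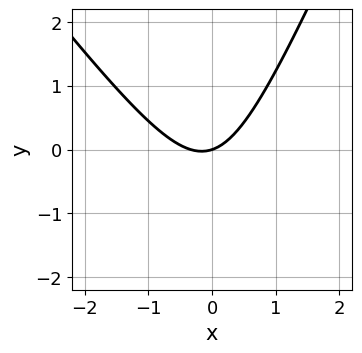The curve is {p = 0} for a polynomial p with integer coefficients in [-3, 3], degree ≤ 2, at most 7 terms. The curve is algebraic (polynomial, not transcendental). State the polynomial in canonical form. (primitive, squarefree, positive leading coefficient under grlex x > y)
Degree: a generic line meets the curve in up to 2 points, so deg p = 2.
Checking where it meets the axes: one x-axis crossing is at x = 0; it meets the y-axis at y = 0 (among the integer gridlines).
Solving for integer coefficients yields p as stated.

3*x^2 + x*y - y^2 + x - 3*y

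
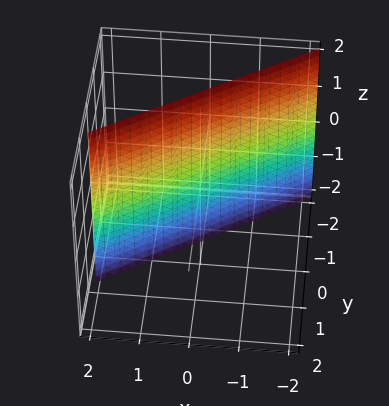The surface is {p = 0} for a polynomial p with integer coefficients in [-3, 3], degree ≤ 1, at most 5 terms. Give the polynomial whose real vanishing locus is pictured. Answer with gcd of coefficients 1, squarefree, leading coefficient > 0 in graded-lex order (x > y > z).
2*x - 3*y - 2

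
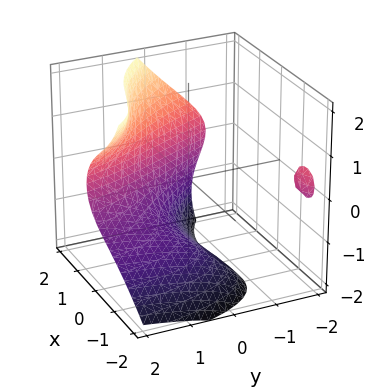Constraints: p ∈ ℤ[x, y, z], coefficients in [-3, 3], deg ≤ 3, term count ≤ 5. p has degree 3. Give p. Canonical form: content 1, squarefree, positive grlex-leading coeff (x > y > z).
(a) There are 2 components. They look like related sheets of one shape, so recover p as a whole.
(b) The degree is 3 — no degree-2 surface has this shape.
(c) Against the integer gridlines: it misses every integer gridline on the y-axis.
(d) Together with the visible shape, these determine p as stated.

x^3 + 2*y*z^2 - z^3 + 2*x*y - 3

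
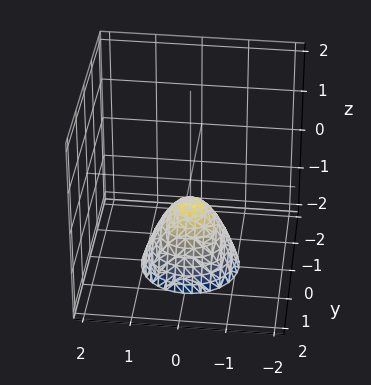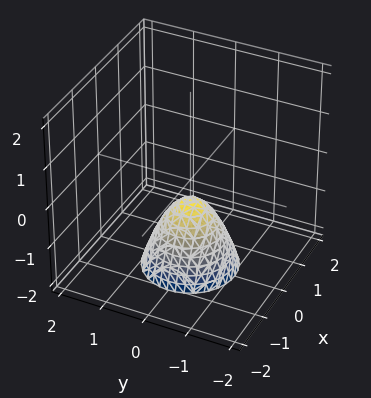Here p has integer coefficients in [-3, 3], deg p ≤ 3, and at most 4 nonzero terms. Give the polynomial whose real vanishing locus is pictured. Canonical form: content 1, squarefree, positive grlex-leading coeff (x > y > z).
deg p = 2. The shape is more complex than any degree-1 surface.
Symmetry: the surface is invariant under rotation about z: p = q(x² + y², z).
From the visible intercepts: it misses every integer gridline on the x-axis; no y-intercept at any integer in the box; a circular section at z = -1 has radius between 0 and 1.
Putting this together gives p.

3*x^2 + 3*y^2 + 2*z + 1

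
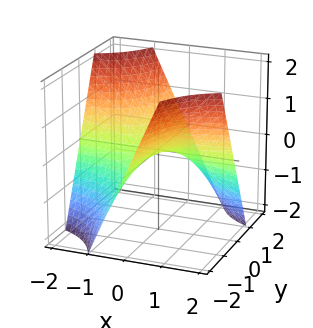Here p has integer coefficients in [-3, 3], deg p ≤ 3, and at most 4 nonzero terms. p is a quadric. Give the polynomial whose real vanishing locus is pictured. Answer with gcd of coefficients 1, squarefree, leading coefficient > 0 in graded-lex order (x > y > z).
Degree: a hyperbolic paraboloid; a quadric, so deg p = 2.
Against the integer gridlines: it crosses the z-axis at the gridline z = 0; the visible y-axis segment lies entirely on the surface; every point of the x-axis in the box is on the surface.
Matching integer coefficients to the picture gives p.

x*y + z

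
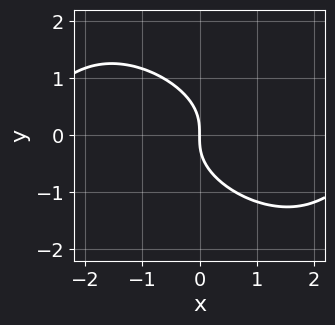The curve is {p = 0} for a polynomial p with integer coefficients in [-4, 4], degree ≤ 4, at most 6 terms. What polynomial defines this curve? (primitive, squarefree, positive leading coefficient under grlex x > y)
2*x^2*y + 3*x*y^2 + 3*y^3 + 3*x

1. deg p = 3. A generic line meets the curve in up to 3 points.
2. Checking where it meets the axes: it crosses the y-axis at the gridline y = 0; one x-axis crossing is at x = 0.
3. These observations pin down the coefficients.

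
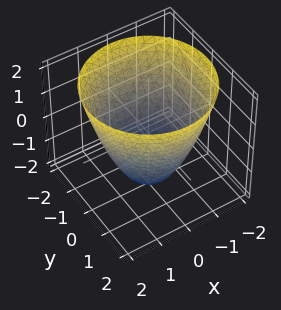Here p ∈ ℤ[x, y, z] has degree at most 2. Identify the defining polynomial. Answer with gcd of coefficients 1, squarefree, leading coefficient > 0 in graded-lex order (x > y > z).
x^2 + y^2 - z - 2

1. The degree is 2 — a generic line meets the surface in up to 2 points.
2. Symmetry: the z-axis is an axis of rotation, so x and y enter only as x² + y².
3. From the axis intercepts and sections: one z-axis crossing is at z = -2; a circular section at z = 1 has radius between 1 and 2.
4. Together with the visible shape, these determine p as stated.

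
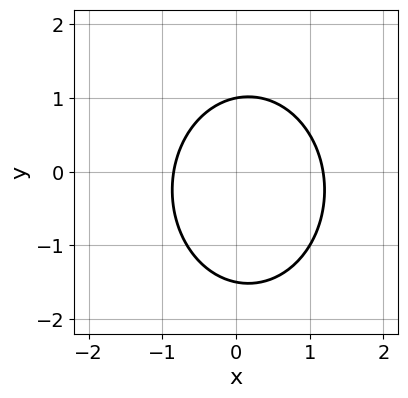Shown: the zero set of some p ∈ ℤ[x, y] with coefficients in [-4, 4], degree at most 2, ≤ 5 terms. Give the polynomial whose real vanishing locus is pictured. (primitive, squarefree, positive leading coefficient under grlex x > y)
3*x^2 + 2*y^2 - x + y - 3

The degree is 2 — the shape is more complex than any degree-1 curve.
From the visible intercepts: it crosses the y-axis at the gridline y = 1.
Fitting integer coefficients to these (and the overall shape) gives p.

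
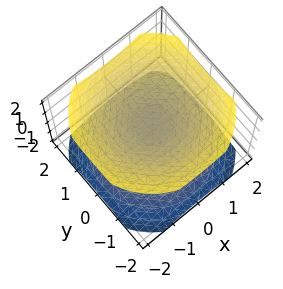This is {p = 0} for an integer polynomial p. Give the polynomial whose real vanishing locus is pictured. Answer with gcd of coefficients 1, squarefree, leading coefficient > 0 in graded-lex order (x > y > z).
2*x^2 + 2*y^2 - 3*z^2 + 1

1. There are 2 components. They look like related sheets of one shape, so recover p as a whole.
2. deg p = 2. Two sheets facing apart; a quadric.
3. By symmetry, every cross-section ⟂ z is a circle, so x, y appear only via x² + y²; it's symmetric under z → −z, forcing even powers of z.
4. Observable constraints: a circular section at z = -1 has radius exactly 1; the surface avoids every integer y-axis point in the box; it misses every integer gridline on the x-axis.
5. These observations pin down the coefficients.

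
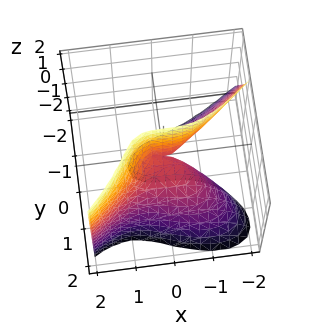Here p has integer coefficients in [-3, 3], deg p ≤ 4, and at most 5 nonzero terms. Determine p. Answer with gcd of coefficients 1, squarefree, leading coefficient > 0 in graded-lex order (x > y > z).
Degree: the shape is more complex than any degree-2 surface, so deg p = 3.
From the axis intercepts and sections: the visible z-axis segment lies entirely on the surface; it crosses the y-axis at the gridline y = 0.
Fitting integer coefficients to these (and the overall shape) gives p.

x^3 + x*y*z - 2*y^3 + y^2 - 2*y*z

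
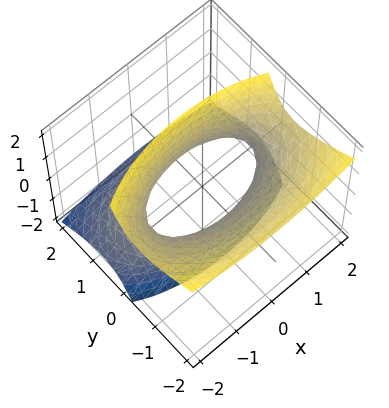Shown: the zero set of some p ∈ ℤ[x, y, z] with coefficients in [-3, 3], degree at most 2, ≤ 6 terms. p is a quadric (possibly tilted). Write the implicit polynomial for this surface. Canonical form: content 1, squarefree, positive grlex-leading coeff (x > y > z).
x^2 + 3*y^2 + 3*y*z - z^2 - 2

Degree: no degree-1 surface has this shape, so deg p = 2.
Checking where it meets the axes: it misses every integer gridline on the z-axis.
Assembling these constraints gives the stated polynomial.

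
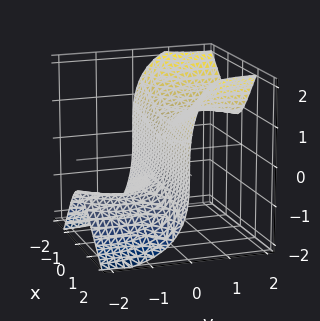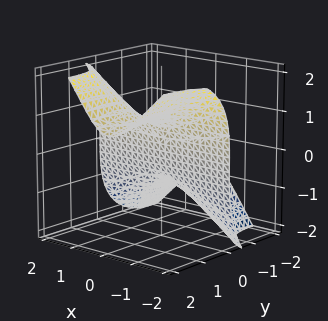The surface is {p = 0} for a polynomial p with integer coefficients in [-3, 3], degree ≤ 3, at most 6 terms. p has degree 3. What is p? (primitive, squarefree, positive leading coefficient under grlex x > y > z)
1. Degree: a generic line meets the surface in up to 3 points, so deg p = 3.
2. Checking where it meets the axes: one y-axis crossing is at y = 0; the visible x-axis segment lies entirely on the surface; it crosses the z-axis at the gridline z = 0.
3. Matching integer coefficients to the picture gives p.

3*x^2*y + x*y*z - y^2*z - z^3 + 2*y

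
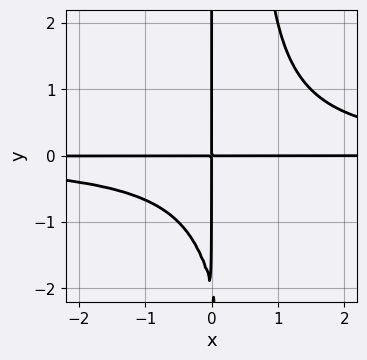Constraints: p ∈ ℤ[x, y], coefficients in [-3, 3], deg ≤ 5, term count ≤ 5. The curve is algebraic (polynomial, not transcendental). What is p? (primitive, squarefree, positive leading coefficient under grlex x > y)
1. Degree: a generic line meets the curve in up to 4 points, so deg p = 4.
2. Checking where it meets the axes: the visible x-axis segment lies entirely on the curve; every point of the y-axis in the box is on the curve.
3. Matching integer coefficients to the picture gives p.

2*x^2*y^2 - x*y^2 - 2*x*y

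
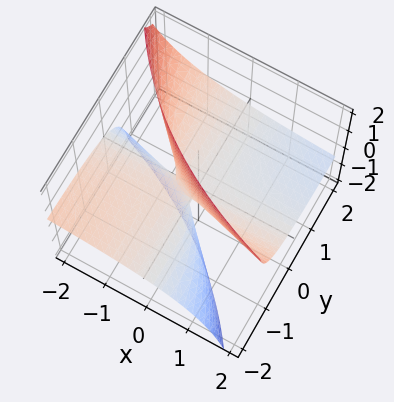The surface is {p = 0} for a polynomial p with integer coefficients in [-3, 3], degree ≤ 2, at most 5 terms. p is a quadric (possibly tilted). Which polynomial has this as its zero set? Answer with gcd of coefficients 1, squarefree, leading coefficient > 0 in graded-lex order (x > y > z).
(a) deg p = 2.
(b) Checking where it meets the axes: the visible x-axis segment lies entirely on the surface; every point of the y-axis in the box is on the surface; it meets the z-axis at z = 0 (among the integer gridlines).
(c) The integer polynomial consistent with all of this is the stated p.

x*y + 2*x*z + 3*y*z + z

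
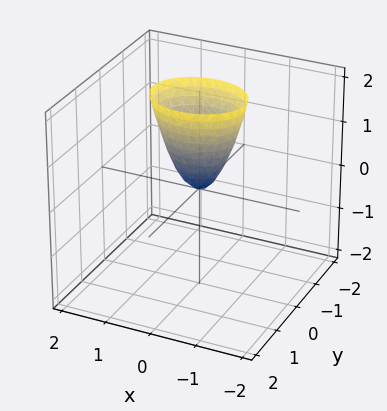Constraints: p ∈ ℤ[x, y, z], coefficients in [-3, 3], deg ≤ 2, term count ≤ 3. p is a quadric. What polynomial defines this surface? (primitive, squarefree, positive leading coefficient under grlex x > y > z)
(a) deg p = 2.
(b) Symmetries: mirror symmetry x ↦ −x ⇒ only even powers of x; mirror symmetry y ↦ −y ⇒ only even powers of y.
(c) Against the integer gridlines: it meets the x-axis at x = 0 (among the integer gridlines); it crosses the y-axis at the gridline y = 0; one z-axis crossing is at z = 0.
(d) Solving for integer coefficients yields p as stated.

2*x^2 + 3*y^2 - z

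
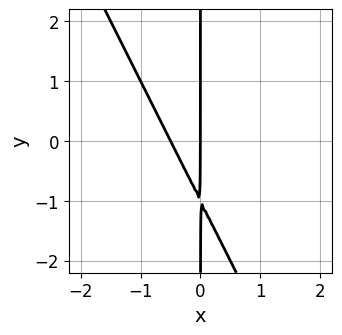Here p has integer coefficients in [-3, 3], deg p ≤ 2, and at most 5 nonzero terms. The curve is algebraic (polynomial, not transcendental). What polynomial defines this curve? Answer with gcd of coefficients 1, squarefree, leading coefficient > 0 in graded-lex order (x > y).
1. The degree is 2 — no degree-1 curve has this shape.
2. From the visible intercepts: the visible y-axis segment lies entirely on the curve; it crosses the x-axis at the gridline x = 0.
3. Together with the visible shape, these determine p as stated.

2*x^2 + x*y + x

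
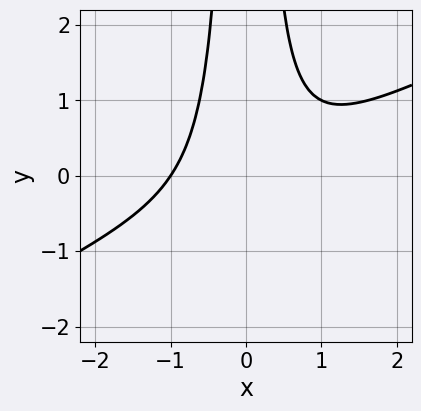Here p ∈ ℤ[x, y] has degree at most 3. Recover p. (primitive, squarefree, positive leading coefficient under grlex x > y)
x^3 - 2*x^2*y + 1

First, deg p = 3. The shape is more complex than any degree-2 curve.
Then, checking where it meets the axes: one x-axis crossing is at x = -1; it misses every integer gridline on the y-axis.
Finally, putting this together gives p.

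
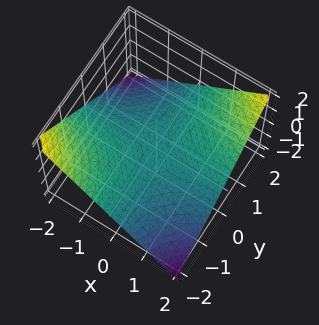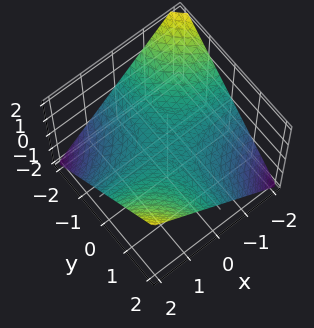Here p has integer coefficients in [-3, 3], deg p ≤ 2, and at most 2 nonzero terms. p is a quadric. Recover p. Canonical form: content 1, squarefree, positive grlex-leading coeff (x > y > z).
x*y - 2*z

The degree is 2 — a saddle surface; a quadric.
Observable constraints: every point of the x-axis in the box is on the surface; every point of the y-axis in the box is on the surface; it meets the z-axis at z = 0 (among the integer gridlines).
The integer polynomial consistent with all of this is the stated p.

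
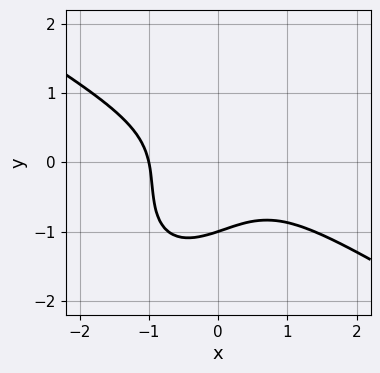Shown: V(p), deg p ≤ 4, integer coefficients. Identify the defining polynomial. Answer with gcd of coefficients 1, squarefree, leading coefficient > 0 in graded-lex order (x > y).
3*x^3 + 2*x^2*y - 3*x*y^2 + 3*y^3 + 3

(a) The degree is 3 — no degree-2 curve has this shape.
(b) From the visible intercepts: it crosses the y-axis at the gridline y = -1; it meets the x-axis at x = -1 (among the integer gridlines).
(c) Matching integer coefficients to the picture gives p.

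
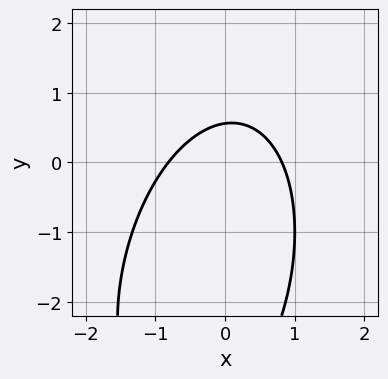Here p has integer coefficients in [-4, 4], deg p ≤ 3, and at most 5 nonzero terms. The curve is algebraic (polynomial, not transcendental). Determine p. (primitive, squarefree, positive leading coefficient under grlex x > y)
First, deg p = 2. The shape is more complex than any degree-1 curve.
Finally, putting this together gives p.

3*x^2 - x*y + y^2 + 3*y - 2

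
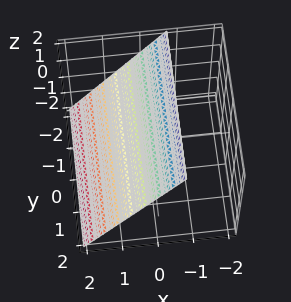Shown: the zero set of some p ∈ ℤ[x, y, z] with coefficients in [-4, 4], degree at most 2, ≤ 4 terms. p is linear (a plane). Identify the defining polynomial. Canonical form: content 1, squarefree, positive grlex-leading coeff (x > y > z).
deg p = 1. Every cross-section is a straight line — this is a plane.
Checking where it meets the axes: it meets the z-axis at z = 1 (among the integer gridlines); no y-intercept at any integer in the box.
Fitting integer coefficients to these (and the overall shape) gives p.

3*x + 2*z - 2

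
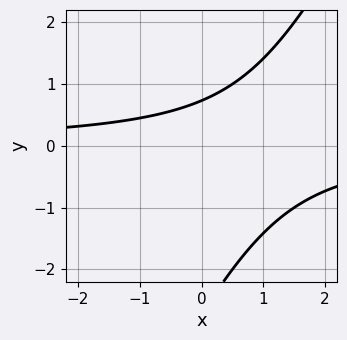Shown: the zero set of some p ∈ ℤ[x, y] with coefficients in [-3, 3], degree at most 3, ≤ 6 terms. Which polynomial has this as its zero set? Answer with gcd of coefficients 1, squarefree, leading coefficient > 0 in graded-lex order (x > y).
2*x*y - y^2 - 2*y + 2

1. Degree: a generic line meets the curve in up to 2 points, so deg p = 2.
2. Reading off the gridlines: the curve avoids every integer x-axis point in the box.
3. These observations pin down the coefficients.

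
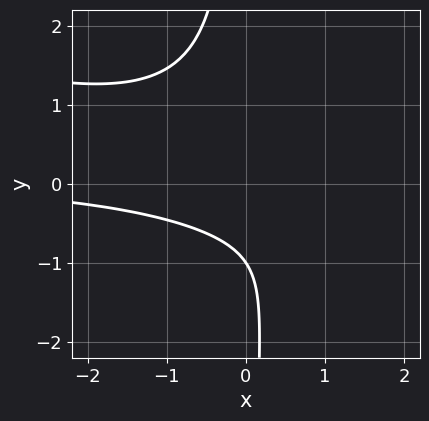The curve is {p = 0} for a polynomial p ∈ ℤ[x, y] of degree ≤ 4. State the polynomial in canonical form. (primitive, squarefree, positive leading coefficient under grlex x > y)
(a) deg p = 3. A generic line meets the curve in up to 3 points.
(b) Checking where it meets the axes: no x-intercept at any integer in the box; it crosses the y-axis at the gridline y = -1.
(c) Matching integer coefficients to the picture gives p.

x^2*y + 3*x*y^2 + 2*y + 2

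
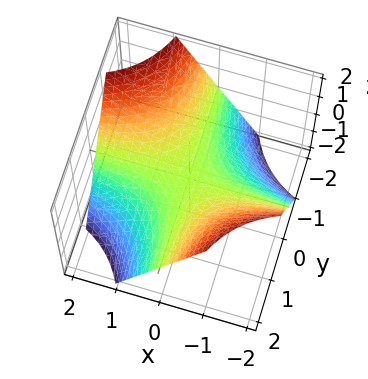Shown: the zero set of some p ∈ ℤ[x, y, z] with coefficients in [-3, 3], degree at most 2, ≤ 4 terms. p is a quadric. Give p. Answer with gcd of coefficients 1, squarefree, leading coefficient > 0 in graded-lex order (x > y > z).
x*y + z

The degree is 2 — a hyperbolic paraboloid; a quadric.
Observable constraints: one z-axis crossing is at z = 0; the visible y-axis segment lies entirely on the surface; every point of the x-axis in the box is on the surface.
Matching integer coefficients to the picture gives p.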